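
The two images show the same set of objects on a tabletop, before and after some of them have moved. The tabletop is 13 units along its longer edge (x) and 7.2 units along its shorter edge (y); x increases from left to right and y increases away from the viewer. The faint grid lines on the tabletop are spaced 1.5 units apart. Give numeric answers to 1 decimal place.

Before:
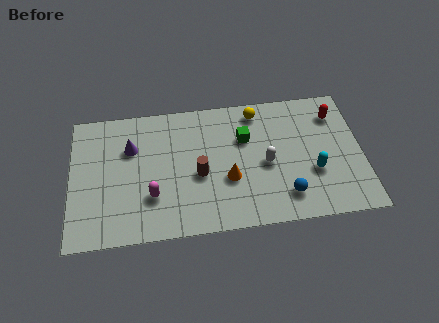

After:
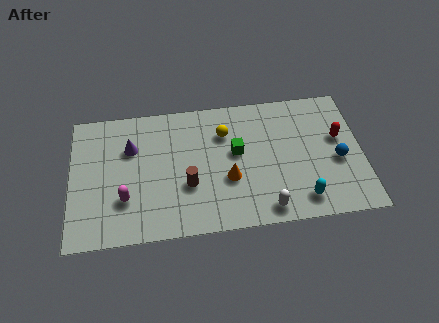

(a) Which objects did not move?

the purple cone and the orange cone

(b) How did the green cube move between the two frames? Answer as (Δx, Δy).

(-0.4, -0.7)

From the two frames, the green cube sits at roughly (7.8, 4.8) before and (7.4, 4.1) after.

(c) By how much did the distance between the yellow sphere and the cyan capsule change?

+0.9

The distance was about 4.3 in the first image and 5.2 in the second, so they moved 0.9 units further apart.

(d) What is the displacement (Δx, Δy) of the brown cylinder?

(-0.5, -0.5)

The brown cylinder was at about (5.7, 3.1) and moved to about (5.2, 2.6).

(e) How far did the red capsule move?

1.3

The red capsule was near (11.9, 5.6) before and (12.0, 4.3) after, so it travelled √(0.1² + 1.3²) ≈ 1.3 units.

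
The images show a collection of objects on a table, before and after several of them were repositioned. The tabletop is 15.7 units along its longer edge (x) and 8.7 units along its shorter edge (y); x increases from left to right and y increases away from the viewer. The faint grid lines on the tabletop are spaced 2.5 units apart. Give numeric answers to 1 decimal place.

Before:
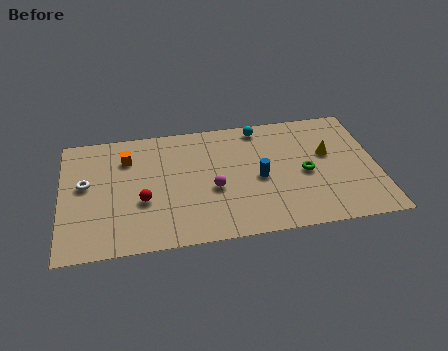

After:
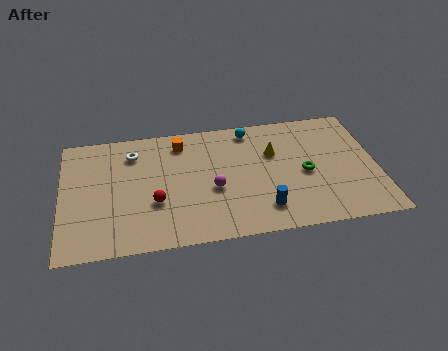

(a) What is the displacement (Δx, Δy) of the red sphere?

(0.6, -0.2)

The red sphere was at about (4.0, 3.3) and moved to about (4.6, 3.1).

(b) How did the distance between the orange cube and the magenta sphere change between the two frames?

-1.2

They were about 5.1 units apart before and 3.9 after — 1.2 units closer together.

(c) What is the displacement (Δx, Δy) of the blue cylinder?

(0.1, -2.2)

The blue cylinder was at about (9.8, 4.0) and moved to about (9.9, 1.8).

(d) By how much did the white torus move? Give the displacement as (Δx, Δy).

(2.4, 1.9)

From the two frames, the white torus sits at roughly (1.2, 4.9) before and (3.6, 6.8) after.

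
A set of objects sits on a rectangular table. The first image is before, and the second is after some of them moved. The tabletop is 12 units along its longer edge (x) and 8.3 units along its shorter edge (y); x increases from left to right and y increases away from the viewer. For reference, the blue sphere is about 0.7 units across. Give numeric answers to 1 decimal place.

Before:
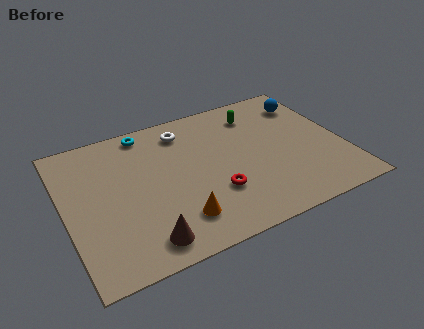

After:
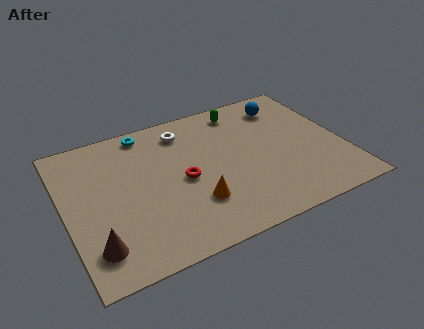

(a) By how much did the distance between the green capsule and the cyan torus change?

-0.7

They were about 4.9 units apart before and 4.2 after — 0.7 units closer together.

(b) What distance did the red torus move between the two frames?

1.8

The red torus moved from about (6.2, 2.6) to (5.0, 3.9), a distance of √(1.2² + 1.3²) ≈ 1.8.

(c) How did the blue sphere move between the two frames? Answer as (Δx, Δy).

(-1.0, 0.2)

The blue sphere was at about (10.9, 6.5) and moved to about (9.9, 6.7).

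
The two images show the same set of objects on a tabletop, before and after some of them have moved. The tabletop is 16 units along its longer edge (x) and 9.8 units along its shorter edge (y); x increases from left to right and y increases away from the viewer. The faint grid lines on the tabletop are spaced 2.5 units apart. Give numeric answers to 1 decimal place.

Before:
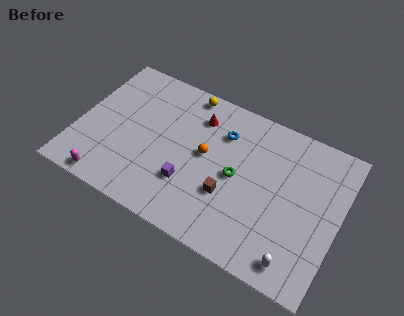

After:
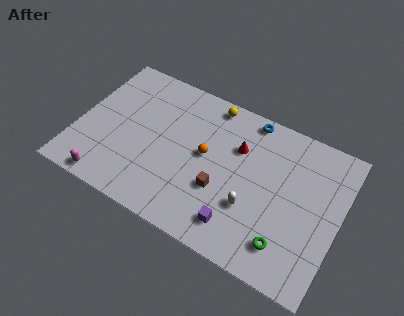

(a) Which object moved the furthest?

the green torus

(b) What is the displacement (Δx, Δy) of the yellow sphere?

(1.5, -0.1)

The yellow sphere was at about (6.1, 8.9) and moved to about (7.6, 8.8).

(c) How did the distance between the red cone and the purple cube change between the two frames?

+0.3

Before: roughly 4.6 units apart; after: 4.9. That's 0.3 units further apart.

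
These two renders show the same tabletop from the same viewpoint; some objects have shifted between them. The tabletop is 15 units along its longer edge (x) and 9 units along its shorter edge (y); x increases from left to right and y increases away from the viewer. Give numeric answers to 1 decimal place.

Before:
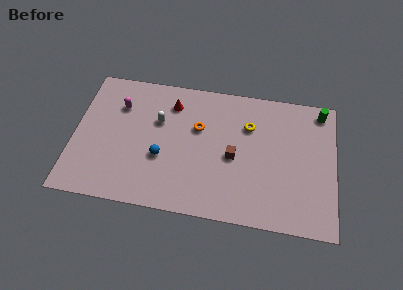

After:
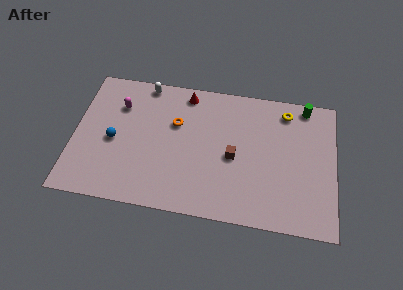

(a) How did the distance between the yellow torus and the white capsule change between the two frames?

+3.0

The distance was about 5.2 in the first image and 8.2 in the second, so they moved 3.0 units further apart.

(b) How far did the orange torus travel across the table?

1.3

The orange torus moved from about (7.1, 5.7) to (5.8, 5.8), a distance of √(1.3² + 0.1²) ≈ 1.3.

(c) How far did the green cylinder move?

0.9

The green cylinder was near (14.1, 7.9) before and (13.2, 8.1) after, so it travelled √(0.9² + 0.2²) ≈ 0.9 units.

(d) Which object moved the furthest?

the blue sphere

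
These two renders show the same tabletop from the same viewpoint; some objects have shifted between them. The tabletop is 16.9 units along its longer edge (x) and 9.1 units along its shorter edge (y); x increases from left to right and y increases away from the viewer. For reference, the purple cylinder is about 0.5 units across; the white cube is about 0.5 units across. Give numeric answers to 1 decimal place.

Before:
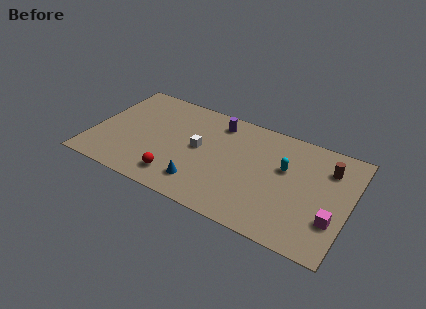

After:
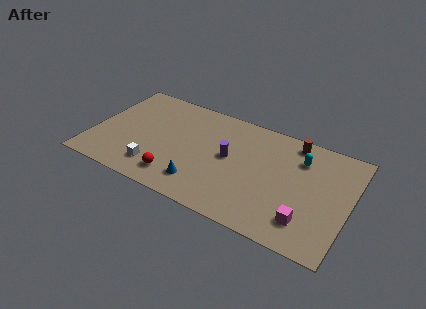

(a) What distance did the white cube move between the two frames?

3.8

From (7.0, 4.8) to (4.5, 1.9), the white cube covered √(2.5² + 2.9²) ≈ 3.8 units.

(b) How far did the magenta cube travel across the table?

1.8

The magenta cube was near (16.0, 2.8) before and (14.4, 2.0) after, so it travelled √(1.6² + 0.8²) ≈ 1.8 units.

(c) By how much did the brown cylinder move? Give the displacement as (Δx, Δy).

(-2.4, 1.2)

The brown cylinder was at about (15.3, 6.8) and moved to about (12.9, 8.0).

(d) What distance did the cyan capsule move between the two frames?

1.5

The cyan capsule was near (12.6, 5.6) before and (13.5, 6.8) after, so it travelled √(0.9² + 1.2²) ≈ 1.5 units.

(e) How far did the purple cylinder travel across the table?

2.9

The purple cylinder was near (7.9, 7.6) before and (9.0, 4.9) after, so it travelled √(1.1² + 2.7²) ≈ 2.9 units.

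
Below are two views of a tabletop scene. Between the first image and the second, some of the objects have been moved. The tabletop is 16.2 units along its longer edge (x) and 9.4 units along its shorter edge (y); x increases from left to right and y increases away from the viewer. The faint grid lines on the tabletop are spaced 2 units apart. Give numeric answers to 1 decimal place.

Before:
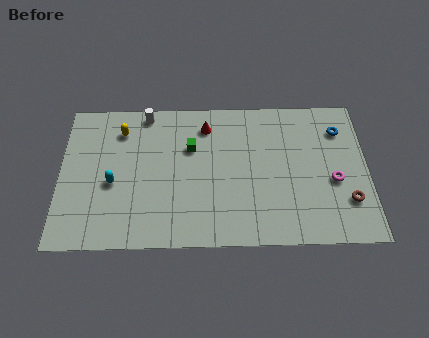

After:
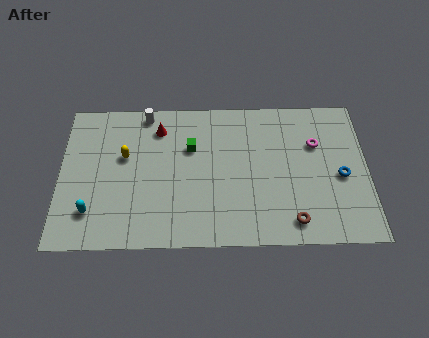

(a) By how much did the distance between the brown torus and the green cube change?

-1.8

They were about 9.0 units apart before and 7.2 after — 1.8 units closer together.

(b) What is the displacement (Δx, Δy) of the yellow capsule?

(0.2, -1.7)

The yellow capsule started near (3.2, 7.4) and ended near (3.4, 5.7).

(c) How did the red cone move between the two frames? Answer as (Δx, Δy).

(-2.5, -0.1)

The red cone was at about (7.7, 7.6) and moved to about (5.2, 7.5).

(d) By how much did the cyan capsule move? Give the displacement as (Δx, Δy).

(-1.1, -1.8)

From the two frames, the cyan capsule sits at roughly (2.8, 4.0) before and (1.7, 2.2) after.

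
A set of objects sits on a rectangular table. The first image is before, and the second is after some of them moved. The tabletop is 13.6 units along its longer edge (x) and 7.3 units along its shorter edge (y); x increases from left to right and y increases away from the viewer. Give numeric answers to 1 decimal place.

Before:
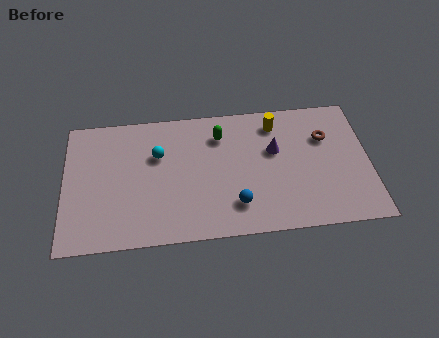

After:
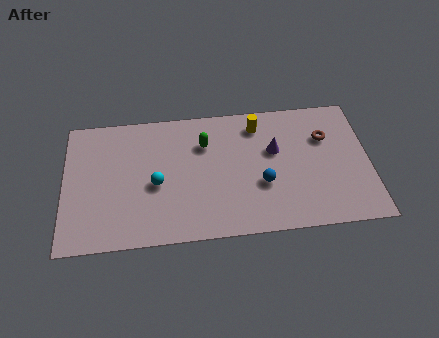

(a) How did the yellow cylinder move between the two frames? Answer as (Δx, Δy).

(-0.8, 0.0)

The yellow cylinder started near (9.5, 6.0) and ended near (8.7, 6.0).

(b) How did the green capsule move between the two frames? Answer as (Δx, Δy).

(-0.7, -0.4)

The green capsule started near (7.0, 5.6) and ended near (6.3, 5.2).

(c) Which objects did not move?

the brown torus and the purple cone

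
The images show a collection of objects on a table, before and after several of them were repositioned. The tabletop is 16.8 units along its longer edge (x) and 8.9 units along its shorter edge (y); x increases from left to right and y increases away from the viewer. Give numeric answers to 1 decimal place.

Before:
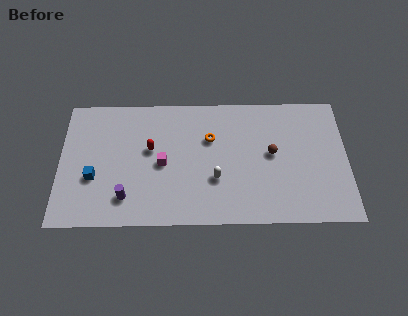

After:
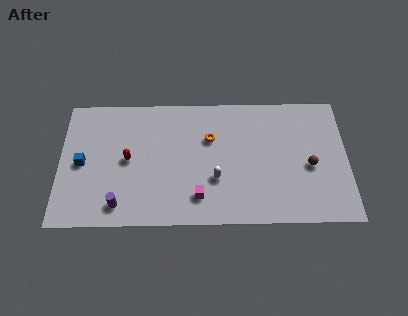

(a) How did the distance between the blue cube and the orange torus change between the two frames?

+0.4

The distance was about 7.3 in the first image and 7.7 in the second, so they moved 0.4 units further apart.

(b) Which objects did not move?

the white capsule and the orange torus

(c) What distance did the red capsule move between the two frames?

1.5

The red capsule moved from about (5.3, 5.2) to (4.0, 4.5), a distance of √(1.3² + 0.7²) ≈ 1.5.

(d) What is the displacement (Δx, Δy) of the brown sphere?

(2.2, -0.9)

From the two frames, the brown sphere sits at roughly (12.4, 4.8) before and (14.6, 3.9) after.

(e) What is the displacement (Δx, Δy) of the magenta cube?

(2.1, -2.3)

The magenta cube was at about (6.0, 4.2) and moved to about (8.1, 1.9).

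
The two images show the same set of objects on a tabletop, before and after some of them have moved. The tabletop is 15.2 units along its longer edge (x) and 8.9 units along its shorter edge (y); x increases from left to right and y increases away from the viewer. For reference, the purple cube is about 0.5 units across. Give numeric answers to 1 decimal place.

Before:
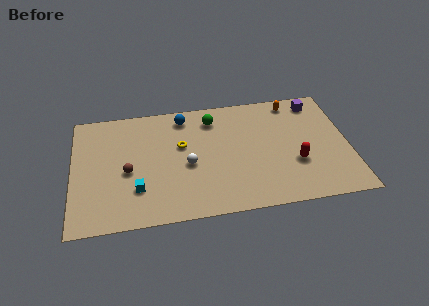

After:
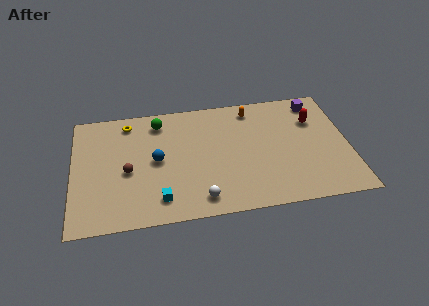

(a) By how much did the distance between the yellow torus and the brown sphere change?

+0.3

Before: roughly 3.4 units apart; after: 3.7. That's 0.3 units further apart.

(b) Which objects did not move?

the purple cube and the brown sphere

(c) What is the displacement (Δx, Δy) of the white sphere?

(0.6, -2.6)

The white sphere started near (6.3, 3.9) and ended near (6.9, 1.3).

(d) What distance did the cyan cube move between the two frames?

1.5

From (3.5, 2.5) to (4.7, 1.6), the cyan cube covered √(1.2² + 0.9²) ≈ 1.5 units.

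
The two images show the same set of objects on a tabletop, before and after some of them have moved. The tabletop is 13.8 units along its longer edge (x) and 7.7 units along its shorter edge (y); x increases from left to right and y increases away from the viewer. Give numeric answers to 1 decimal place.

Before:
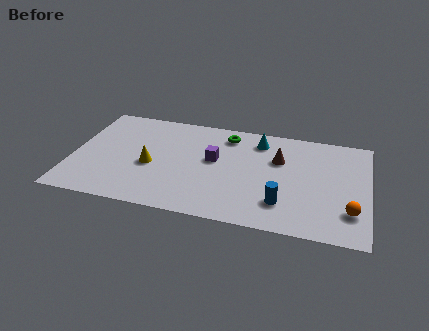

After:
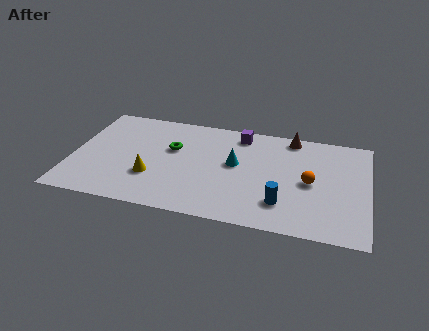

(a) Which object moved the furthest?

the green torus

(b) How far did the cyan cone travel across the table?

2.2

The cyan cone moved from about (8.6, 6.3) to (7.6, 4.3), a distance of √(1.0² + 2.0²) ≈ 2.2.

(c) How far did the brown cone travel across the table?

1.9

From (9.6, 5.1) to (10.1, 6.9), the brown cone covered √(0.5² + 1.8²) ≈ 1.9 units.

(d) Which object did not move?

the blue cylinder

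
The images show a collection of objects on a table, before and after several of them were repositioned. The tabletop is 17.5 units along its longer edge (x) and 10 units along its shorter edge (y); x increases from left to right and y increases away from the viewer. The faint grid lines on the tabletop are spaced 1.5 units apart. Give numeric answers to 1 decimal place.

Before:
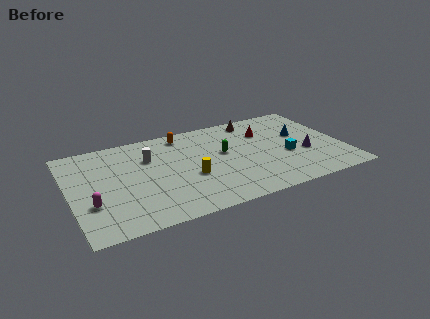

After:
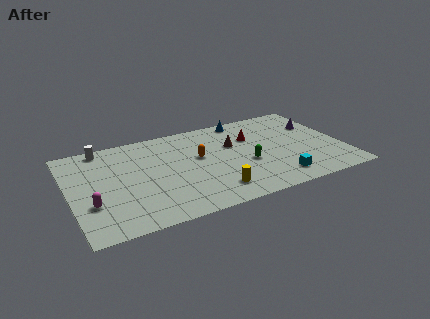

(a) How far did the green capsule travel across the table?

2.1

The green capsule moved from about (9.9, 5.7) to (11.2, 4.0), a distance of √(1.3² + 1.7²) ≈ 2.1.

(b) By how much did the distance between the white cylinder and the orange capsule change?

+3.7

They were about 3.0 units apart before and 6.7 after — 3.7 units further apart.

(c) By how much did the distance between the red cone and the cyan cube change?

+1.9

The distance was about 3.3 in the first image and 5.2 in the second, so they moved 1.9 units further apart.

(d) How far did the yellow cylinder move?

2.4

From (7.5, 3.9) to (8.8, 1.9), the yellow cylinder covered √(1.3² + 2.0²) ≈ 2.4 units.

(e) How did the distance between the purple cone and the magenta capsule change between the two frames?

+1.6

The distance was about 13.8 in the first image and 15.4 in the second, so they moved 1.6 units further apart.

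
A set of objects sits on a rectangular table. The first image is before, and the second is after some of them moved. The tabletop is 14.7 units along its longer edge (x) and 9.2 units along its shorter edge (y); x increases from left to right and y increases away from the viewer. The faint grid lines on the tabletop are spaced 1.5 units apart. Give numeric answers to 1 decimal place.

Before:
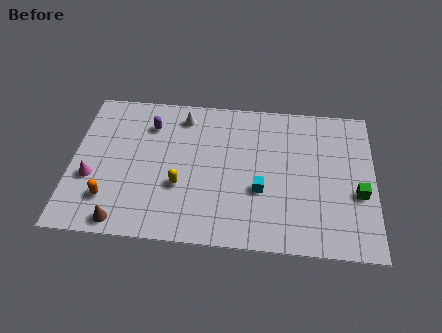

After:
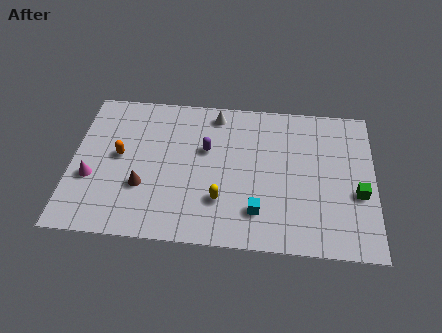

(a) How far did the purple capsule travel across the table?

3.1

From (3.7, 7.0) to (6.5, 5.7), the purple capsule covered √(2.8² + 1.3²) ≈ 3.1 units.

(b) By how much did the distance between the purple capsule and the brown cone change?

-2.2

Before: roughly 6.2 units apart; after: 4.0. That's 2.2 units closer together.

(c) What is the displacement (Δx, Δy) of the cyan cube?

(-0.1, -1.3)

The cyan cube started near (9.2, 3.4) and ended near (9.1, 2.1).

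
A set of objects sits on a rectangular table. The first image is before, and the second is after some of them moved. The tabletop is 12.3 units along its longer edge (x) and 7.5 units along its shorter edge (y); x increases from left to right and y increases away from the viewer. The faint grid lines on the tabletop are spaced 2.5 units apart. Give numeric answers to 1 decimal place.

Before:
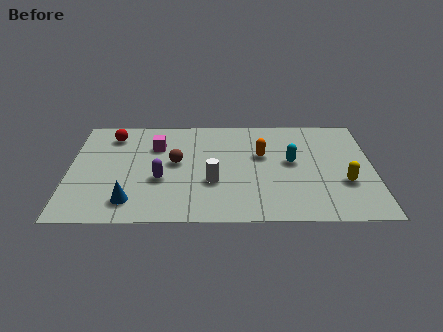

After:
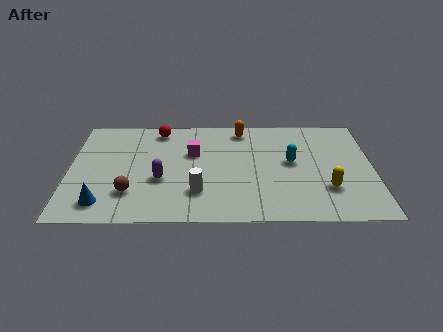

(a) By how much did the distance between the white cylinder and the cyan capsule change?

+0.8

The distance was about 3.5 in the first image and 4.3 in the second, so they moved 0.8 units further apart.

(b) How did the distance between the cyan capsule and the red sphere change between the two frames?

-1.7

They were about 7.6 units apart before and 5.9 after — 1.7 units closer together.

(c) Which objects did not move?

the purple capsule and the cyan capsule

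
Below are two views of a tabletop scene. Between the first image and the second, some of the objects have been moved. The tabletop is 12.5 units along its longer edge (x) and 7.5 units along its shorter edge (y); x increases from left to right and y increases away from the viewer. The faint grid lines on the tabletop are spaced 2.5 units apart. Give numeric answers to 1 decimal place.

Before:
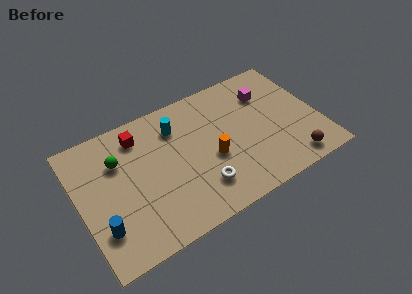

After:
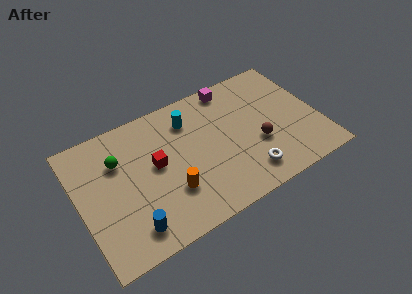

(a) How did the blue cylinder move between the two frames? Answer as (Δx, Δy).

(1.4, -0.7)

The blue cylinder was at about (0.9, 2.0) and moved to about (2.3, 1.3).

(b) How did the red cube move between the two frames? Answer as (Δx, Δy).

(0.6, -2.0)

The red cube was at about (3.4, 6.1) and moved to about (4.0, 4.1).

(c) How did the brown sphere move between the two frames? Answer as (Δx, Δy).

(-1.5, 1.8)

From the two frames, the brown sphere sits at roughly (10.7, 1.0) before and (9.2, 2.8) after.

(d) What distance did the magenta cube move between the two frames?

2.1

From (10.1, 5.5) to (8.4, 6.7), the magenta cube covered √(1.7² + 1.2²) ≈ 2.1 units.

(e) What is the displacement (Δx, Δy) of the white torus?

(2.4, -0.4)

The white torus started near (6.0, 1.8) and ended near (8.4, 1.4).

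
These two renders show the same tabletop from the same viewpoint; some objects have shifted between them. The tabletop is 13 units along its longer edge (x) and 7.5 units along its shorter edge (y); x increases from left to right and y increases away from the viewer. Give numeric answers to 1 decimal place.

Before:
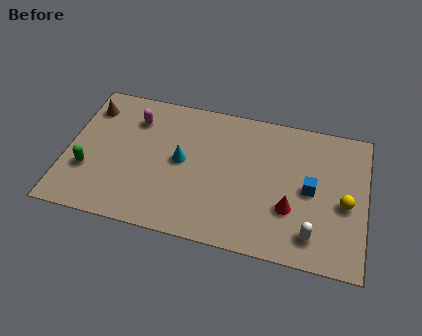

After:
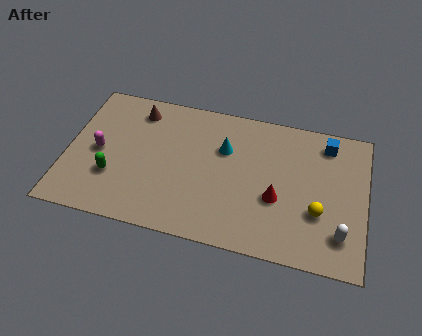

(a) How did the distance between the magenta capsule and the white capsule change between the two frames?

+1.7

Before: roughly 9.1 units apart; after: 10.8. That's 1.7 units further apart.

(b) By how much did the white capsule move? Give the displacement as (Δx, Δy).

(1.2, 0.3)

The white capsule was at about (10.8, 1.4) and moved to about (12.0, 1.7).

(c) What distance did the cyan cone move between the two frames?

2.1

The cyan cone was near (5.0, 3.9) before and (6.8, 5.0) after, so it travelled √(1.8² + 1.1²) ≈ 2.1 units.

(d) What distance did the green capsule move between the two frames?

1.1

The green capsule moved from about (1.0, 2.5) to (2.1, 2.4), a distance of √(1.1² + 0.1²) ≈ 1.1.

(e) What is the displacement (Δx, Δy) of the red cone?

(-0.6, 0.4)

The red cone started near (9.8, 2.5) and ended near (9.2, 2.9).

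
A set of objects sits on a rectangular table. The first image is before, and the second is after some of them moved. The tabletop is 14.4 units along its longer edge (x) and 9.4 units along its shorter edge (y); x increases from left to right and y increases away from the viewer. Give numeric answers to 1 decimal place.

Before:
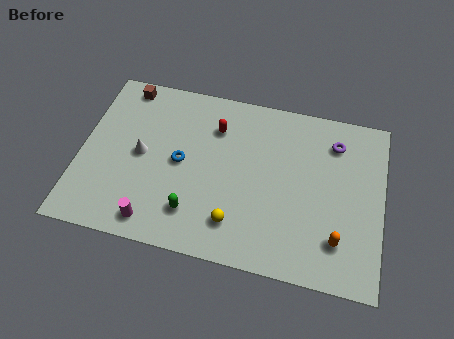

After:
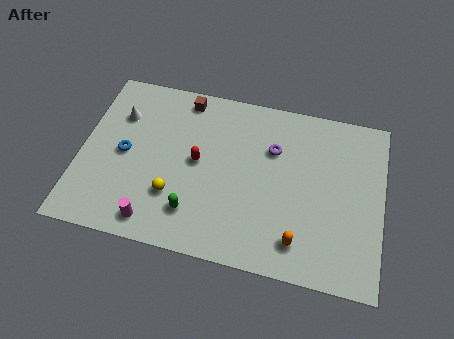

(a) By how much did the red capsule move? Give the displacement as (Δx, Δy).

(-0.7, -2.1)

The red capsule started near (6.3, 7.0) and ended near (5.6, 4.9).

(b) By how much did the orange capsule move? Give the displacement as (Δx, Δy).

(-1.8, -0.5)

The orange capsule started near (12.4, 2.2) and ended near (10.6, 1.7).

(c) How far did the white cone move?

2.3

The white cone moved from about (2.9, 4.7) to (1.7, 6.7), a distance of √(1.2² + 2.0²) ≈ 2.3.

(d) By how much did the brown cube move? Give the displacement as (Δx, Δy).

(2.9, -0.1)

The brown cube started near (1.8, 8.4) and ended near (4.7, 8.3).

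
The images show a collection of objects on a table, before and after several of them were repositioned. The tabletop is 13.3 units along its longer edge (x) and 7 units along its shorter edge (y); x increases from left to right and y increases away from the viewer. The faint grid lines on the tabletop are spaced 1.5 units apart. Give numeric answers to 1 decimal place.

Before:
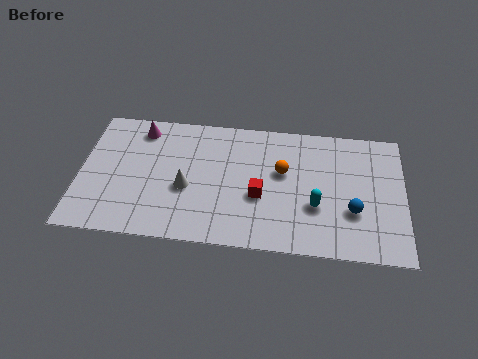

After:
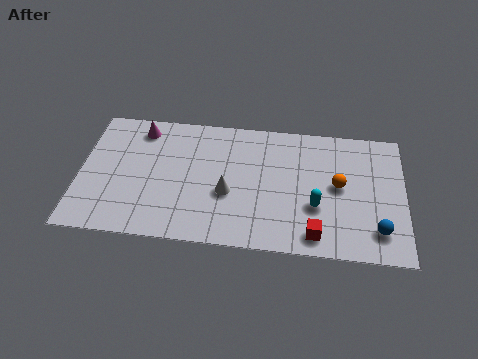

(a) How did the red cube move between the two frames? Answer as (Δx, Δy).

(2.3, -1.8)

The red cube started near (7.4, 2.8) and ended near (9.7, 1.0).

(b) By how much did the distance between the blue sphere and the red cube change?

-1.3

They were about 3.8 units apart before and 2.5 after — 1.3 units closer together.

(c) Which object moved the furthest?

the red cube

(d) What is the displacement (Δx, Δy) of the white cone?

(1.7, -0.1)

The white cone started near (4.4, 2.9) and ended near (6.1, 2.8).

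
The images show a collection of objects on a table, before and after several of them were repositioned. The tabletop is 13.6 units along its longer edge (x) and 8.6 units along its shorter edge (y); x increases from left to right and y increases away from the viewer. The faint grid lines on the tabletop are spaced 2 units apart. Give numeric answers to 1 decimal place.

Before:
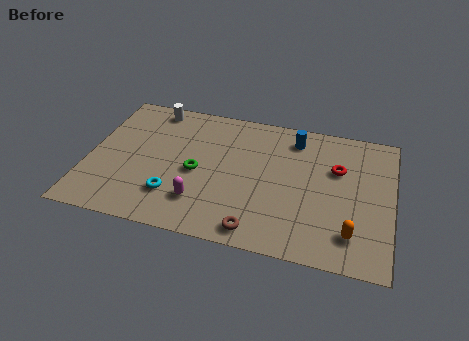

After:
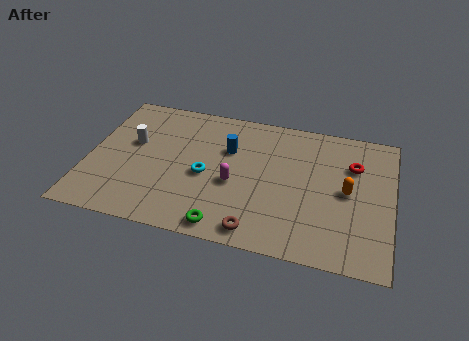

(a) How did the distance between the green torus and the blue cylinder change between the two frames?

-0.5

The distance was about 5.3 in the first image and 4.8 in the second, so they moved 0.5 units closer together.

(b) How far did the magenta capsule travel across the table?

2.1

The magenta capsule moved from about (5.2, 2.1) to (6.6, 3.6), a distance of √(1.4² + 1.5²) ≈ 2.1.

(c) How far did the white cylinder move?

2.6

The white cylinder was near (2.6, 7.6) before and (1.9, 5.1) after, so it travelled √(0.7² + 2.5²) ≈ 2.6 units.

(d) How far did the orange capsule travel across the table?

2.5

The orange capsule was near (11.9, 1.8) before and (11.6, 4.3) after, so it travelled √(0.3² + 2.5²) ≈ 2.5 units.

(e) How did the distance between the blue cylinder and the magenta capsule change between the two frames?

-4.2

The distance was about 6.3 in the first image and 2.1 in the second, so they moved 4.2 units closer together.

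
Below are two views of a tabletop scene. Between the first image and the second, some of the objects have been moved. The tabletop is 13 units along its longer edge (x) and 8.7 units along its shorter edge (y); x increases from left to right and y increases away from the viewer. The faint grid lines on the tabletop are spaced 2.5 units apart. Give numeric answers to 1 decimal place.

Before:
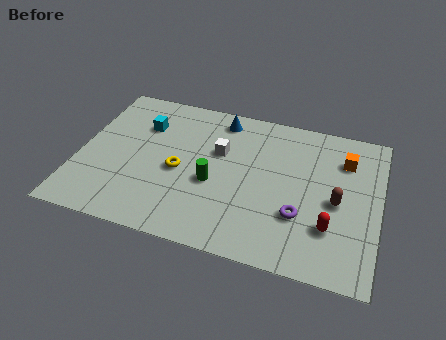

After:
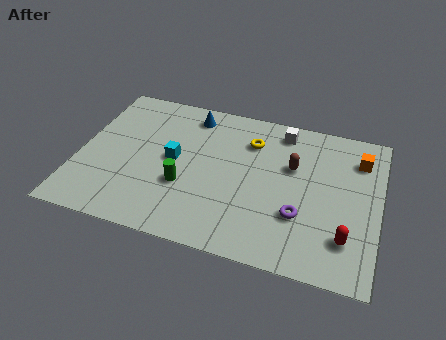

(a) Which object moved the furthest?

the yellow torus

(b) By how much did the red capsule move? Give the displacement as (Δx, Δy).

(0.7, -0.4)

The red capsule started near (11.0, 2.5) and ended near (11.7, 2.1).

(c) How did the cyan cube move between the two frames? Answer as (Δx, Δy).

(1.5, -1.7)

The cyan cube was at about (2.6, 6.2) and moved to about (4.1, 4.5).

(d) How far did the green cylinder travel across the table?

1.3

The green cylinder was near (5.9, 3.6) before and (4.7, 3.1) after, so it travelled √(1.2² + 0.5²) ≈ 1.3 units.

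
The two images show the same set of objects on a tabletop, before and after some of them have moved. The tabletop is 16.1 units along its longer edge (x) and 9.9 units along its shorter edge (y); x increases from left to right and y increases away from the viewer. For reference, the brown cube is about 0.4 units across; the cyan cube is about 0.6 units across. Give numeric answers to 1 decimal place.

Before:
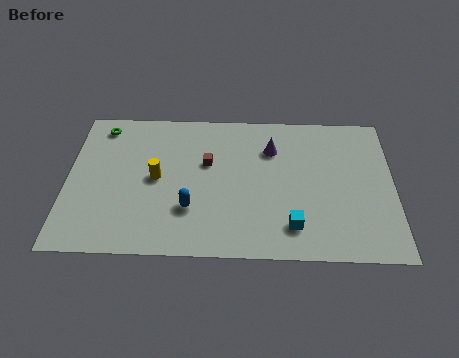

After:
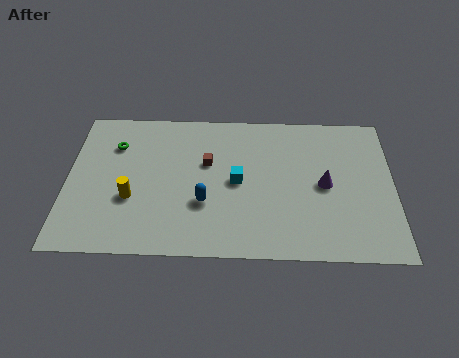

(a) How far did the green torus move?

1.5

From (1.6, 8.5) to (2.3, 7.2), the green torus covered √(0.7² + 1.3²) ≈ 1.5 units.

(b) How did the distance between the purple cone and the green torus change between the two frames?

+2.1

Before: roughly 8.6 units apart; after: 10.7. That's 2.1 units further apart.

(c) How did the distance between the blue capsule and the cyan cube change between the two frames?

-2.9

The distance was about 5.1 in the first image and 2.2 in the second, so they moved 2.9 units closer together.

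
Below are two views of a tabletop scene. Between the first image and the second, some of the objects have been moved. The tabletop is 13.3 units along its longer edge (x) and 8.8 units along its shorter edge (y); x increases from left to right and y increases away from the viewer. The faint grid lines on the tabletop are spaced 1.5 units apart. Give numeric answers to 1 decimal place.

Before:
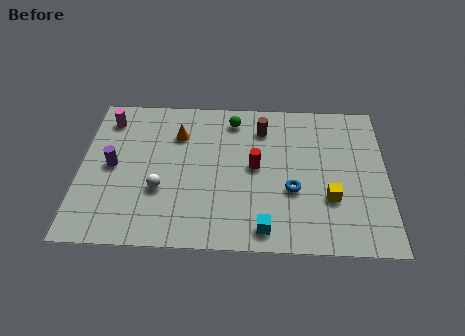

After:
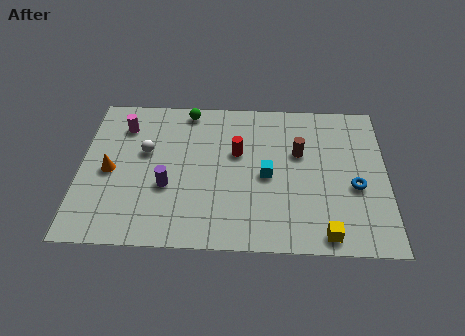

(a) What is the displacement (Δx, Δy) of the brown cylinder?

(1.6, -1.4)

The brown cylinder was at about (7.9, 6.9) and moved to about (9.5, 5.5).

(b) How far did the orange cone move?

3.7

From (4.2, 6.4) to (1.3, 4.1), the orange cone covered √(2.9² + 2.3²) ≈ 3.7 units.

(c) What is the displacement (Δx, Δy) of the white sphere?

(-0.7, 2.2)

The white sphere was at about (3.5, 3.1) and moved to about (2.8, 5.3).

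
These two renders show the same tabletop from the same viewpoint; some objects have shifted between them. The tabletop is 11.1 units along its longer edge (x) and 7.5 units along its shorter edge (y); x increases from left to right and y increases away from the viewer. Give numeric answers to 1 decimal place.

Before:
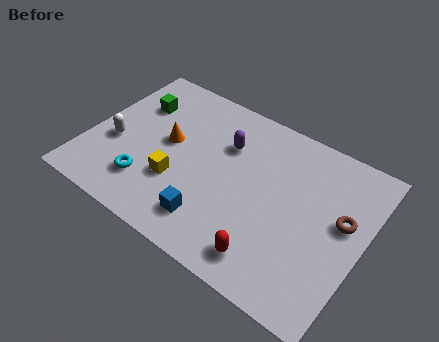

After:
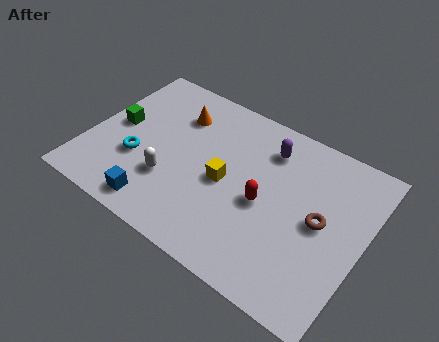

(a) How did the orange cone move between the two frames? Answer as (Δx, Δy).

(0.1, 1.5)

The orange cone was at about (3.1, 4.1) and moved to about (3.2, 5.6).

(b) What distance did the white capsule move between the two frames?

2.5

From (1.1, 3.0) to (3.5, 2.4), the white capsule covered √(2.4² + 0.6²) ≈ 2.5 units.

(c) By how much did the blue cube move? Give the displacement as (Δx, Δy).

(-2.1, -0.5)

The blue cube started near (5.4, 1.5) and ended near (3.3, 1.0).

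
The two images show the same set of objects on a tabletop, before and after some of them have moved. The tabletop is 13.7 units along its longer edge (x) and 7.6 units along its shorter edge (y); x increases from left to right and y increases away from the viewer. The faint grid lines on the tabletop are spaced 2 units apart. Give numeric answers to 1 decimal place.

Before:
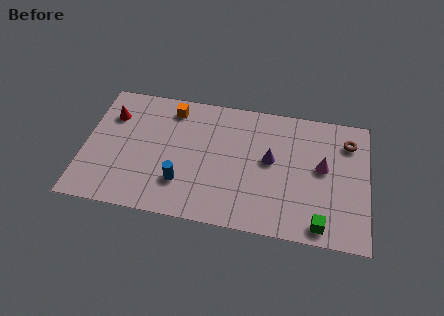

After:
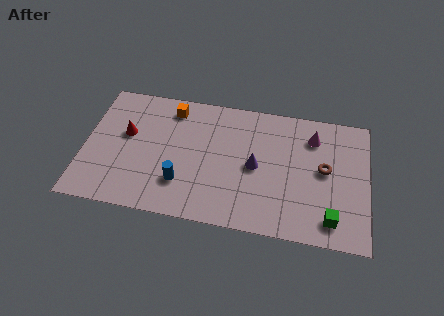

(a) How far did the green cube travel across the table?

0.6

The green cube moved from about (11.5, 0.9) to (12.0, 1.3), a distance of √(0.5² + 0.4²) ≈ 0.6.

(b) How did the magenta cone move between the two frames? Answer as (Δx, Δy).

(-0.5, 1.7)

From the two frames, the magenta cone sits at roughly (11.5, 4.2) before and (11.0, 5.9) after.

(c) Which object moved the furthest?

the brown torus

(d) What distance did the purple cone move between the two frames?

0.9

From (9.0, 4.2) to (8.3, 3.7), the purple cone covered √(0.7² + 0.5²) ≈ 0.9 units.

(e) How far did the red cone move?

1.3

The red cone moved from about (1.2, 5.5) to (2.0, 4.5), a distance of √(0.8² + 1.0²) ≈ 1.3.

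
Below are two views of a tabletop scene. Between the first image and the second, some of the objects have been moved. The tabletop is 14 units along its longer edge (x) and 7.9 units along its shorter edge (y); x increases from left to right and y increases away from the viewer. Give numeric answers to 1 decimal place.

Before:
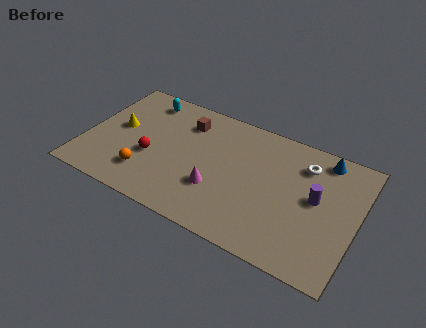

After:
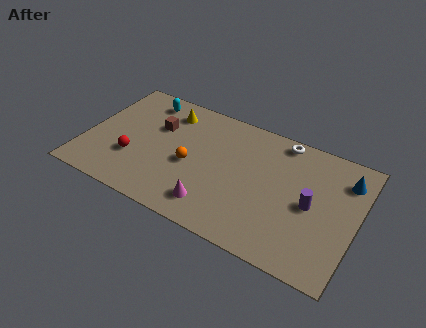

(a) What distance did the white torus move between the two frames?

1.6

The white torus was near (11.1, 6.1) before and (9.8, 7.1) after, so it travelled √(1.3² + 1.0²) ≈ 1.6 units.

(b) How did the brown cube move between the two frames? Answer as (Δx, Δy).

(-1.4, -0.9)

The brown cube started near (4.9, 6.1) and ended near (3.5, 5.2).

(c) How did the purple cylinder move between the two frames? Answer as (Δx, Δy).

(-0.2, -0.5)

From the two frames, the purple cylinder sits at roughly (11.9, 4.3) before and (11.7, 3.8) after.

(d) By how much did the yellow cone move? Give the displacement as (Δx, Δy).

(2.3, 2.1)

The yellow cone started near (1.6, 4.3) and ended near (3.9, 6.4).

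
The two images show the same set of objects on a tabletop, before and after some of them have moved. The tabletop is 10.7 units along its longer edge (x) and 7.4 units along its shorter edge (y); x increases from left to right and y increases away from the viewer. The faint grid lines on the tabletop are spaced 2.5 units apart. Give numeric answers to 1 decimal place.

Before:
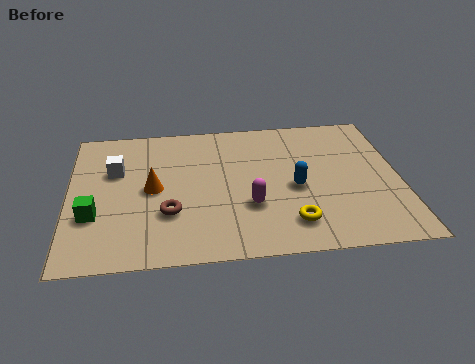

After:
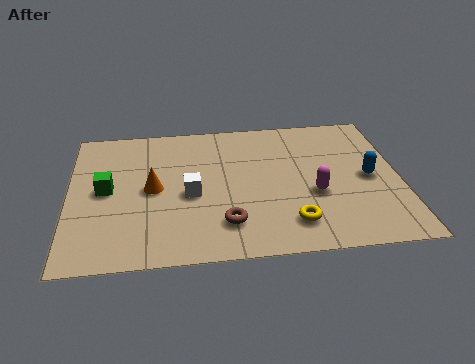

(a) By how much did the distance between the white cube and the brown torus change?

-1.0

They were about 2.9 units apart before and 1.9 after — 1.0 units closer together.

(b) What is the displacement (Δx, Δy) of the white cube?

(2.4, -1.5)

From the two frames, the white cube sits at roughly (1.5, 4.8) before and (3.9, 3.3) after.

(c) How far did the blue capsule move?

2.4

The blue capsule moved from about (7.3, 3.3) to (9.7, 3.6), a distance of √(2.4² + 0.3²) ≈ 2.4.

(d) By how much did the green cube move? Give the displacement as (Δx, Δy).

(0.4, 1.3)

The green cube started near (0.8, 2.5) and ended near (1.2, 3.8).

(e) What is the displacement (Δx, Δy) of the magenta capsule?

(2.1, 0.4)

From the two frames, the magenta capsule sits at roughly (5.8, 2.5) before and (7.9, 2.9) after.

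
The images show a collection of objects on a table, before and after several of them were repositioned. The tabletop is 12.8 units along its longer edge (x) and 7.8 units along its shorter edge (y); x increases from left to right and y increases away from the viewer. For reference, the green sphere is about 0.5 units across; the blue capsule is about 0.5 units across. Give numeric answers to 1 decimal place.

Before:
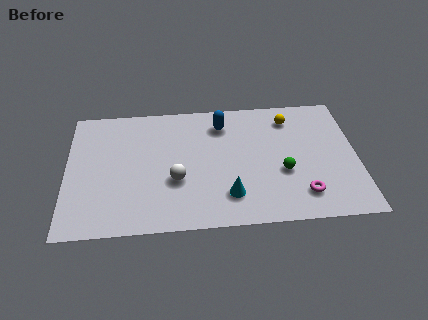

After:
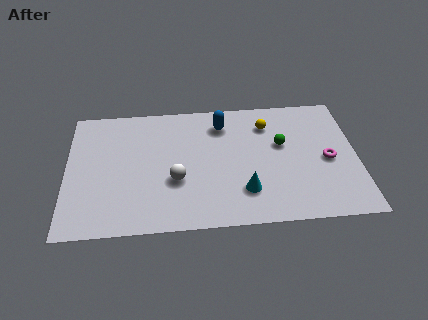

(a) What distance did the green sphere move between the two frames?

1.7

From (9.5, 3.0) to (9.5, 4.7), the green sphere covered √(0.0² + 1.7²) ≈ 1.7 units.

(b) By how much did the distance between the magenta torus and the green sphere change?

+0.7

They were about 1.6 units apart before and 2.3 after — 0.7 units further apart.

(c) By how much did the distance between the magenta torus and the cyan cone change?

+0.8

The distance was about 3.2 in the first image and 4.0 in the second, so they moved 0.8 units further apart.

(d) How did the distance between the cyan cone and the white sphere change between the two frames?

+0.6

They were about 2.5 units apart before and 3.1 after — 0.6 units further apart.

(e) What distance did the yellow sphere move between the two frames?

1.0

The yellow sphere moved from about (9.9, 6.3) to (8.9, 6.0), a distance of √(1.0² + 0.3²) ≈ 1.0.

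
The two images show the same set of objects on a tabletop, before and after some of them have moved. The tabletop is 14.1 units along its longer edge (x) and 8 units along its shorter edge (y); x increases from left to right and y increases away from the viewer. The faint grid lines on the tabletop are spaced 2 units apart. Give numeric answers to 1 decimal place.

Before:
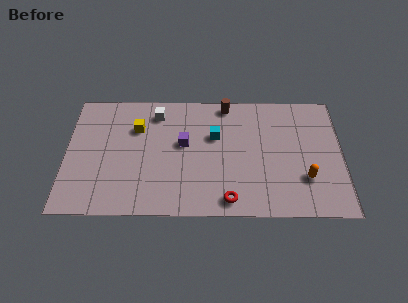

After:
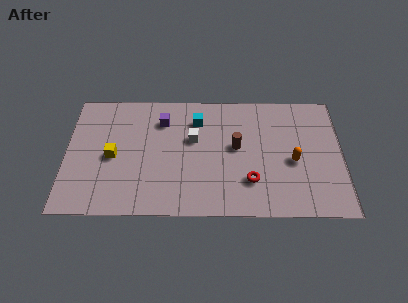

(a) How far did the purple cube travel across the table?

1.9

From (6.0, 4.6) to (4.9, 6.1), the purple cube covered √(1.1² + 1.5²) ≈ 1.9 units.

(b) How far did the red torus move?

1.6

From (8.3, 1.0) to (9.4, 2.2), the red torus covered √(1.1² + 1.2²) ≈ 1.6 units.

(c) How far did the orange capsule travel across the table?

1.3

The orange capsule moved from about (12.2, 2.4) to (11.6, 3.5), a distance of √(0.6² + 1.1²) ≈ 1.3.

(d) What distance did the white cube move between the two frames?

2.5

The white cube was near (4.6, 6.6) before and (6.5, 4.9) after, so it travelled √(1.9² + 1.7²) ≈ 2.5 units.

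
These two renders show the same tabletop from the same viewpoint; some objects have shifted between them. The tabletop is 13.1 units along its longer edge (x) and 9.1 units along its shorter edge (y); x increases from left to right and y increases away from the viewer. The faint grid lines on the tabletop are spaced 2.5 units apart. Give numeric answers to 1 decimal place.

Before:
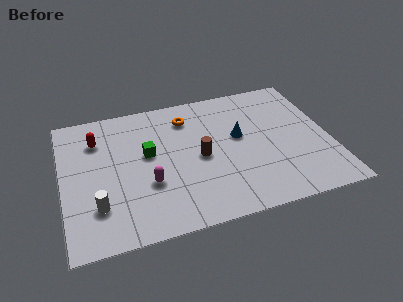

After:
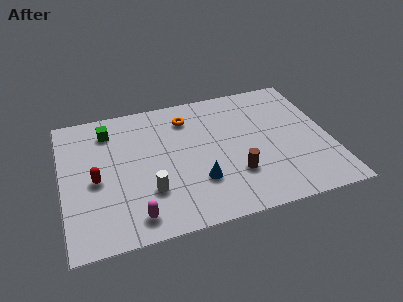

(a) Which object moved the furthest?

the blue cone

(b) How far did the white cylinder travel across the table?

2.5

The white cylinder moved from about (1.6, 2.4) to (4.1, 2.7), a distance of √(2.5² + 0.3²) ≈ 2.5.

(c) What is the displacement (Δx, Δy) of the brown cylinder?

(1.6, -1.6)

From the two frames, the brown cylinder sits at roughly (6.7, 4.3) before and (8.3, 2.7) after.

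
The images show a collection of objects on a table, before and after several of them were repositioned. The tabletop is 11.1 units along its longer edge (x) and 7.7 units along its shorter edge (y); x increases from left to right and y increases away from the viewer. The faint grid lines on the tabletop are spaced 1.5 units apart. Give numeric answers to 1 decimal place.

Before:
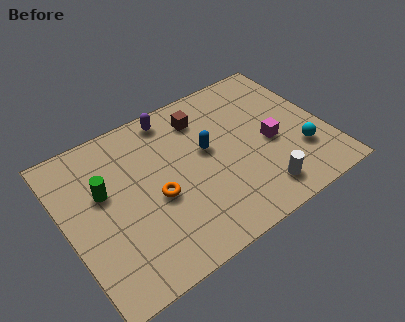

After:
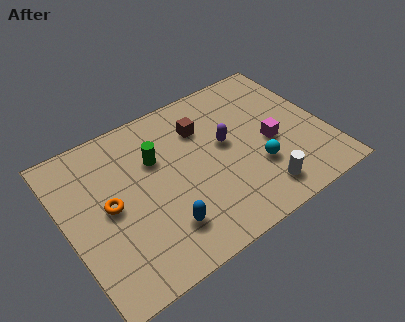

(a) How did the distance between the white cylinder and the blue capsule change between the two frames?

+0.6

The distance was about 3.5 in the first image and 4.1 in the second, so they moved 0.6 units further apart.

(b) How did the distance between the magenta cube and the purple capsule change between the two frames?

-3.0

They were about 5.0 units apart before and 2.0 after — 3.0 units closer together.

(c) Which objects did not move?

the white cylinder and the magenta cube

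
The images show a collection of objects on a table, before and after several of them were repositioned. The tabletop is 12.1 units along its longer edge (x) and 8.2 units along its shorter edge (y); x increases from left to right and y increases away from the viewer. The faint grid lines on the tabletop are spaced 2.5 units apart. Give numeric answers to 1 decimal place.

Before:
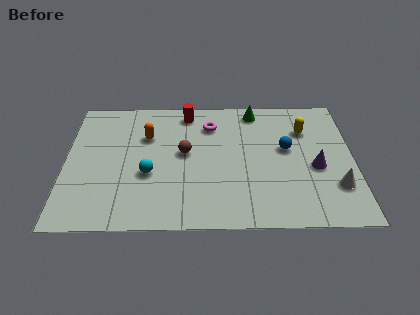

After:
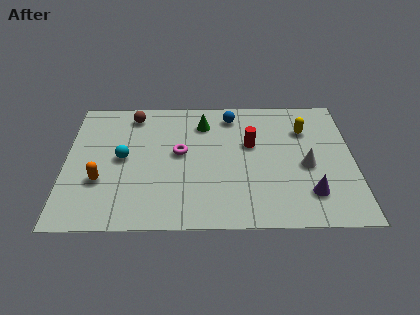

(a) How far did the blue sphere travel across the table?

3.2

The blue sphere moved from about (9.3, 4.7) to (7.0, 6.9), a distance of √(2.3² + 2.2²) ≈ 3.2.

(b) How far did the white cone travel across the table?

1.8

The white cone was near (11.3, 2.3) before and (10.1, 3.6) after, so it travelled √(1.2² + 1.3²) ≈ 1.8 units.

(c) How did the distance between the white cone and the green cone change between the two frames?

-0.8

Before: roughly 5.9 units apart; after: 5.1. That's 0.8 units closer together.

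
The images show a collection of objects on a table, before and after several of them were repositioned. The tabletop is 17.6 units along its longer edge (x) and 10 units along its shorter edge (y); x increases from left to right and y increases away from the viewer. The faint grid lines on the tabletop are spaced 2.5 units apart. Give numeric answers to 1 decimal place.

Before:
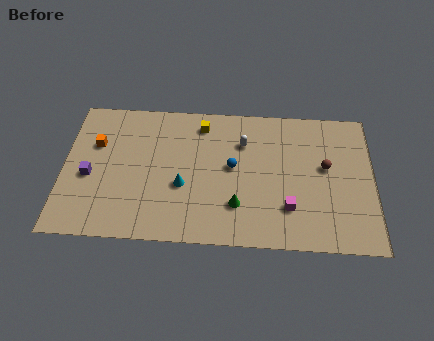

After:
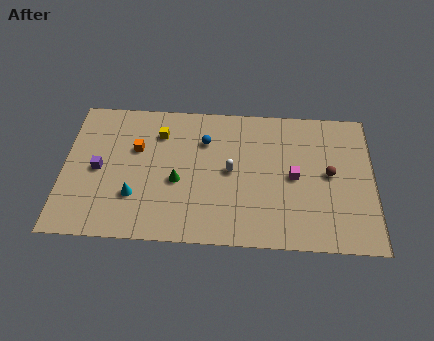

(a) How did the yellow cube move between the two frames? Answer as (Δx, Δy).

(-2.4, -0.8)

From the two frames, the yellow cube sits at roughly (7.8, 8.4) before and (5.4, 7.6) after.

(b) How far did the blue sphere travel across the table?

2.4

The blue sphere was near (9.6, 5.4) before and (8.0, 7.2) after, so it travelled √(1.6² + 1.8²) ≈ 2.4 units.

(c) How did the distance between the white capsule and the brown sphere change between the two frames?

+0.7

The distance was about 4.9 in the first image and 5.6 in the second, so they moved 0.7 units further apart.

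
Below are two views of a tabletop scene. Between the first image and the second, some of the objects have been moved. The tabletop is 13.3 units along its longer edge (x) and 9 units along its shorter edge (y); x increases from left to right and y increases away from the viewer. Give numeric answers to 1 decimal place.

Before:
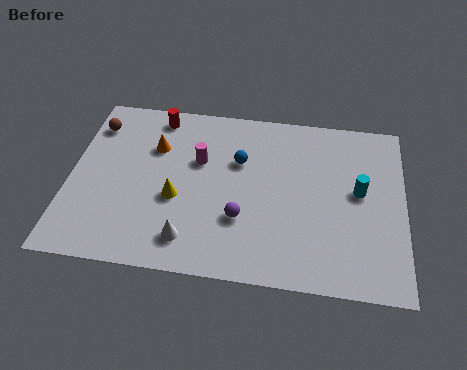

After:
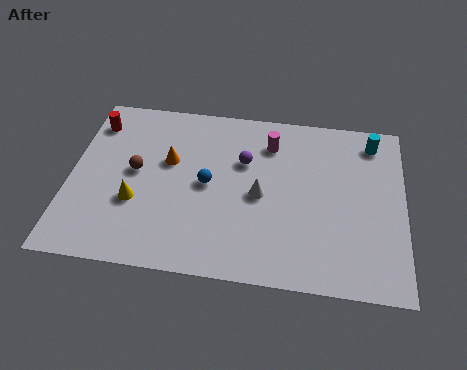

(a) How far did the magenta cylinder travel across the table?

3.1

The magenta cylinder was near (5.1, 5.7) before and (7.9, 7.0) after, so it travelled √(2.8² + 1.3²) ≈ 3.1 units.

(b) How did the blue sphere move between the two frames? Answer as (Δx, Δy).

(-1.2, -1.4)

The blue sphere started near (6.7, 5.9) and ended near (5.5, 4.5).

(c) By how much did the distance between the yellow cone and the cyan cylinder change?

+3.0

They were about 7.3 units apart before and 10.3 after — 3.0 units further apart.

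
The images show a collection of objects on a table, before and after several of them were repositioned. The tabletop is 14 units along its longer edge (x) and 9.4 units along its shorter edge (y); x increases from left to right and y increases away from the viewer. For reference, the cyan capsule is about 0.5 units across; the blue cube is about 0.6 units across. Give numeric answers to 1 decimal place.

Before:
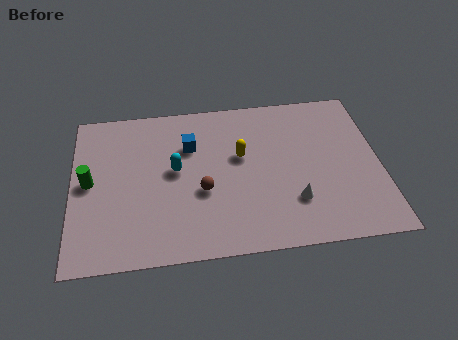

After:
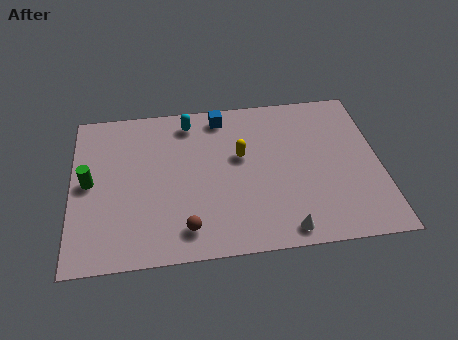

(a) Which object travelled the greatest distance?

the cyan capsule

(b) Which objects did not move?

the green cylinder and the yellow capsule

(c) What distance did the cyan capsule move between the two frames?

3.0

From (4.7, 5.1) to (5.4, 8.0), the cyan capsule covered √(0.7² + 2.9²) ≈ 3.0 units.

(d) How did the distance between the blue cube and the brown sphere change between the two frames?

+4.0

They were about 2.8 units apart before and 6.8 after — 4.0 units further apart.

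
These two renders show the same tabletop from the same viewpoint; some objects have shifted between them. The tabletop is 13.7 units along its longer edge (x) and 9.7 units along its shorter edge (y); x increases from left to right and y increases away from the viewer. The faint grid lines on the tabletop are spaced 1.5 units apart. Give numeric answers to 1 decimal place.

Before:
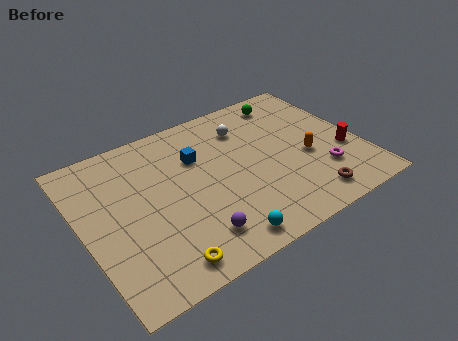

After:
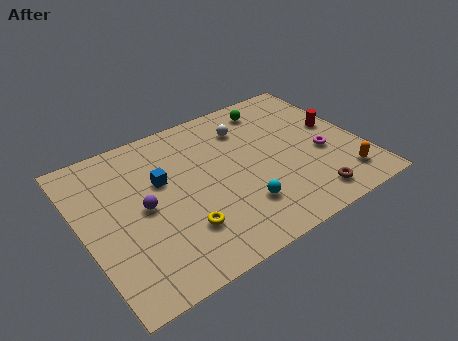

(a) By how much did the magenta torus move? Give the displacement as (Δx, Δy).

(0.2, 1.2)

From the two frames, the magenta torus sits at roughly (11.5, 2.7) before and (11.7, 3.9) after.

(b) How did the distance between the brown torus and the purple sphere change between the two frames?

+2.7

They were about 5.6 units apart before and 8.3 after — 2.7 units further apart.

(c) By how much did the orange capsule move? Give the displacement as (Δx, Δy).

(1.3, -2.2)

The orange capsule started near (11.0, 4.0) and ended near (12.3, 1.8).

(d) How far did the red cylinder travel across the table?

1.9

The red cylinder moved from about (12.8, 3.5) to (12.7, 5.4), a distance of √(0.1² + 1.9²) ≈ 1.9.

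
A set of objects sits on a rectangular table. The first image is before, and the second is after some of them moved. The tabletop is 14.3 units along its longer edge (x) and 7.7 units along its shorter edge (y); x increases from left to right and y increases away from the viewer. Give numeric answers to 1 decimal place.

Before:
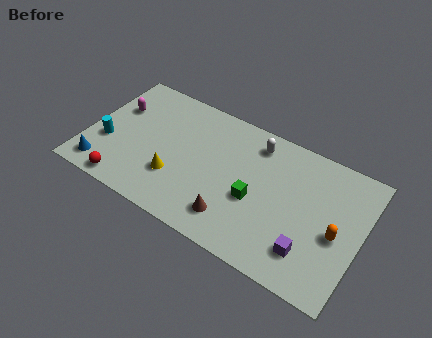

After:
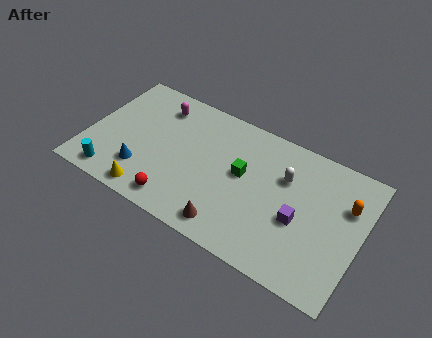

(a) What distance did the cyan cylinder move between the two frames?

1.9

The cyan cylinder moved from about (1.1, 2.8) to (1.7, 1.0), a distance of √(0.6² + 1.8²) ≈ 1.9.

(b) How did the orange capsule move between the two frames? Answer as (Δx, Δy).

(0.3, 1.8)

The orange capsule was at about (13.1, 3.4) and moved to about (13.4, 5.2).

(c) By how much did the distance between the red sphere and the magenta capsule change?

+0.9

The distance was about 4.5 in the first image and 5.4 in the second, so they moved 0.9 units further apart.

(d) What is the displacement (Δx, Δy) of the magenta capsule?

(2.1, 1.1)

From the two frames, the magenta capsule sits at roughly (1.2, 5.1) before and (3.3, 6.2) after.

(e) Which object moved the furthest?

the red sphere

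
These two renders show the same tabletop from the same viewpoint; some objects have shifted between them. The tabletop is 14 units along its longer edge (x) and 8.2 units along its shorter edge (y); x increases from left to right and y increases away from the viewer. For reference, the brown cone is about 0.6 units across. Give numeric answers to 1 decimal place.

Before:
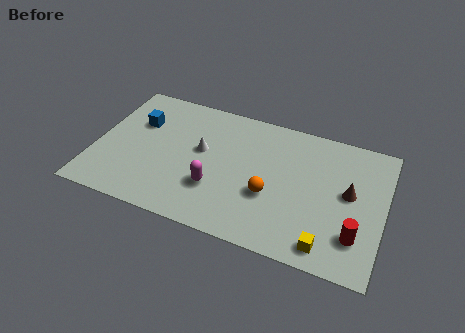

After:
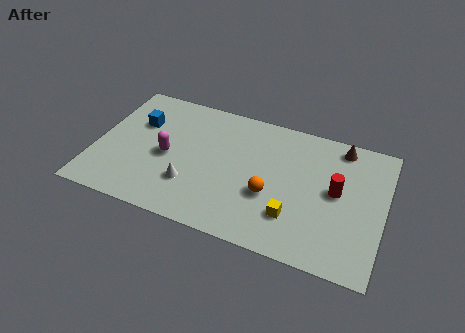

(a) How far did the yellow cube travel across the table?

2.0

The yellow cube was near (11.5, 1.1) before and (9.8, 2.2) after, so it travelled √(1.7² + 1.1²) ≈ 2.0 units.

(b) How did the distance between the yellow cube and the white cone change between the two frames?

-2.3

They were about 7.3 units apart before and 5.0 after — 2.3 units closer together.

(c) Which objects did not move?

the orange sphere and the blue cube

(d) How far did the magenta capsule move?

2.8

The magenta capsule was near (6.0, 2.6) before and (3.5, 3.8) after, so it travelled √(2.5² + 1.2²) ≈ 2.8 units.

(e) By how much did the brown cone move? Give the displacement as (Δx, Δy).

(-0.6, 2.7)

The brown cone started near (12.3, 4.5) and ended near (11.7, 7.2).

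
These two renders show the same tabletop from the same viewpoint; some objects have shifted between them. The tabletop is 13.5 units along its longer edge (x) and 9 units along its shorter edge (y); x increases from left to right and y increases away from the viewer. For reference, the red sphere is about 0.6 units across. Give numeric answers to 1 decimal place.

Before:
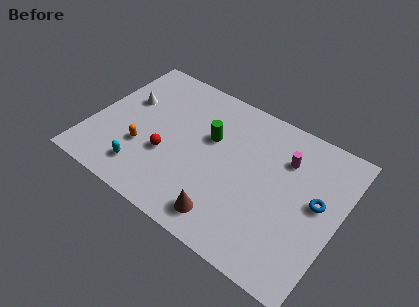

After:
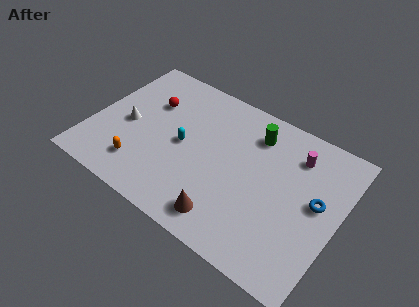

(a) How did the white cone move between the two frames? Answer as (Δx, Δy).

(0.3, -1.5)

The white cone started near (1.6, 5.6) and ended near (1.9, 4.1).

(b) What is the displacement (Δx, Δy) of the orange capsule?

(0.1, -1.1)

The orange capsule started near (3.0, 3.0) and ended near (3.1, 1.9).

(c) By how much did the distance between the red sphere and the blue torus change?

+1.4

They were about 8.2 units apart before and 9.6 after — 1.4 units further apart.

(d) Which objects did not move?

the brown cone and the blue torus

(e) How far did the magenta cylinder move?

0.7

The magenta cylinder was near (10.3, 6.5) before and (10.8, 7.0) after, so it travelled √(0.5² + 0.5²) ≈ 0.7 units.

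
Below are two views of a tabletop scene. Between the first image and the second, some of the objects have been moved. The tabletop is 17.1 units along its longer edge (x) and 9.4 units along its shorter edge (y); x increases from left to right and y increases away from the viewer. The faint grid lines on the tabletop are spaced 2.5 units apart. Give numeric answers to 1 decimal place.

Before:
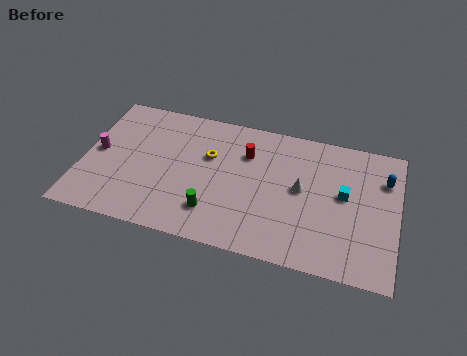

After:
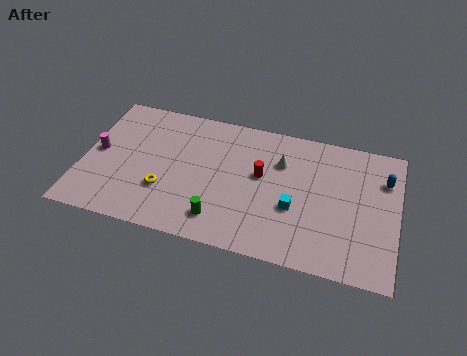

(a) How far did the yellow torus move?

3.7

From (6.8, 6.0) to (4.6, 3.0), the yellow torus covered √(2.2² + 3.0²) ≈ 3.7 units.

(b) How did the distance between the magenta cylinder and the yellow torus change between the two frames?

-1.9

The distance was about 6.1 in the first image and 4.2 in the second, so they moved 1.9 units closer together.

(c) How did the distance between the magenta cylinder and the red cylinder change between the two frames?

+0.7

Before: roughly 8.2 units apart; after: 8.9. That's 0.7 units further apart.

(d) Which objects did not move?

the blue capsule and the magenta cylinder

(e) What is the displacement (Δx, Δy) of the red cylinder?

(0.9, -1.3)

From the two frames, the red cylinder sits at roughly (8.8, 6.7) before and (9.7, 5.4) after.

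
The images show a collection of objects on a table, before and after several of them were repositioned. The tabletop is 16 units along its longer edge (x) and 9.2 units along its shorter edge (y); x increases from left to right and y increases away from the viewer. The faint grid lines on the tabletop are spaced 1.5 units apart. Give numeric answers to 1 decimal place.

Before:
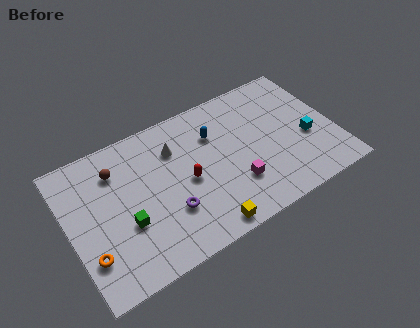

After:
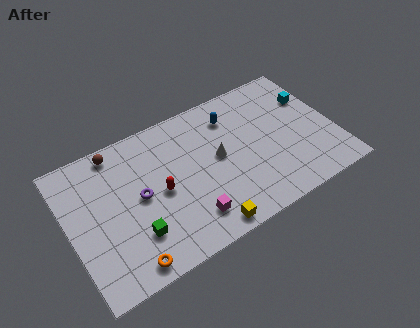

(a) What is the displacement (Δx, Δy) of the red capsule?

(-1.6, 0.1)

From the two frames, the red capsule sits at roughly (7.0, 4.3) before and (5.4, 4.4) after.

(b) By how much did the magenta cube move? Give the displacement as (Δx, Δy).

(-2.9, -0.8)

The magenta cube started near (9.7, 2.7) and ended near (6.8, 1.9).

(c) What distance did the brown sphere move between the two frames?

1.2

The brown sphere was near (3.1, 7.0) before and (3.3, 8.2) after, so it travelled √(0.2² + 1.2²) ≈ 1.2 units.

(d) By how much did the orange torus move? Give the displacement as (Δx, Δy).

(2.0, -1.5)

The orange torus started near (0.9, 2.5) and ended near (2.9, 1.0).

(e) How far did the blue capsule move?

1.4

The blue capsule was near (9.0, 6.5) before and (10.2, 7.2) after, so it travelled √(1.2² + 0.7²) ≈ 1.4 units.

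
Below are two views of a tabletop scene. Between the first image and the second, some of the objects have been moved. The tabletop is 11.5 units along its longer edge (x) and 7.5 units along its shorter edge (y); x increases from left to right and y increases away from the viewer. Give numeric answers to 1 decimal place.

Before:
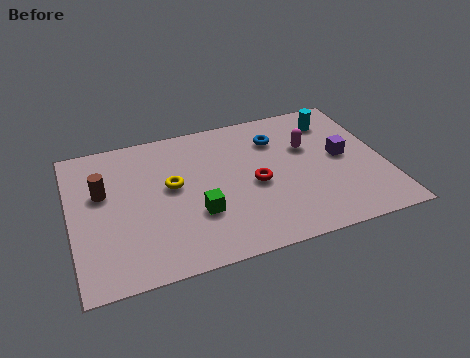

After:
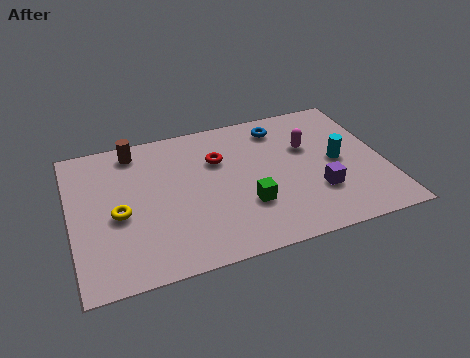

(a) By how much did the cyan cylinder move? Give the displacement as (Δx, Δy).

(-0.1, -2.3)

The cyan cylinder started near (9.9, 6.0) and ended near (9.8, 3.7).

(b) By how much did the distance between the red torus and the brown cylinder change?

-2.3

The distance was about 5.6 in the first image and 3.3 in the second, so they moved 2.3 units closer together.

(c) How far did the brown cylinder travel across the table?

2.3

The brown cylinder moved from about (1.2, 4.6) to (2.5, 6.5), a distance of √(1.3² + 1.9²) ≈ 2.3.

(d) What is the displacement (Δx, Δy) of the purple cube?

(-1.1, -1.6)

The purple cube started near (10.0, 3.9) and ended near (8.9, 2.3).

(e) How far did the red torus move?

2.1

The red torus was near (6.7, 3.4) before and (5.5, 5.1) after, so it travelled √(1.2² + 1.7²) ≈ 2.1 units.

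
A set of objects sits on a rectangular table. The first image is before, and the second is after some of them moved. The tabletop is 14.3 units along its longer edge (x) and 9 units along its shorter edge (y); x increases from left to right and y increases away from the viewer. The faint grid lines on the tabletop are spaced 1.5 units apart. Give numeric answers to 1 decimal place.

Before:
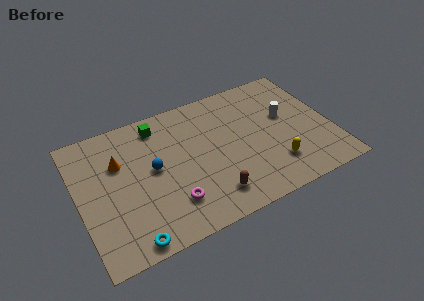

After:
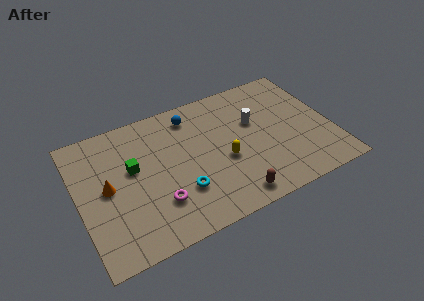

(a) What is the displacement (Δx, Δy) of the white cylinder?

(-1.8, 0.3)

From the two frames, the white cylinder sits at roughly (11.9, 5.3) before and (10.1, 5.6) after.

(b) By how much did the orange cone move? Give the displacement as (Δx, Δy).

(-0.8, -1.4)

From the two frames, the orange cone sits at roughly (2.4, 6.0) before and (1.6, 4.6) after.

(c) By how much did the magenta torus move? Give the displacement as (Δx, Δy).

(-0.7, 0.3)

The magenta torus started near (4.9, 2.2) and ended near (4.2, 2.5).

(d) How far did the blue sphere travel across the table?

3.7

The blue sphere moved from about (4.2, 4.8) to (6.7, 7.5), a distance of √(2.5² + 2.7²) ≈ 3.7.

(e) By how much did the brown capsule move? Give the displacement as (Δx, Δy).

(1.1, -0.6)

From the two frames, the brown capsule sits at roughly (7.1, 1.7) before and (8.2, 1.1) after.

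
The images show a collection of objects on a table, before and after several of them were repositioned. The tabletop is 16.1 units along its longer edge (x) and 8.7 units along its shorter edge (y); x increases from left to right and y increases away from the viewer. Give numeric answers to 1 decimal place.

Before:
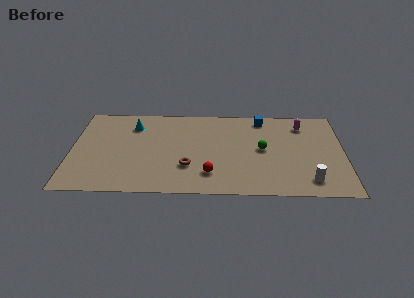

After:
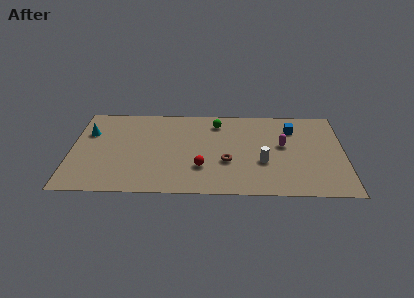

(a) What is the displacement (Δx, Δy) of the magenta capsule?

(-1.2, -2.1)

The magenta capsule started near (13.7, 7.0) and ended near (12.5, 4.9).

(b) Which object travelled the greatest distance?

the green sphere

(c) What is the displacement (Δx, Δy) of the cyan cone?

(-2.6, -0.8)

The cyan cone was at about (3.6, 6.7) and moved to about (1.0, 5.9).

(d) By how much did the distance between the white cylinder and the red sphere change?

-2.2

Before: roughly 5.8 units apart; after: 3.6. That's 2.2 units closer together.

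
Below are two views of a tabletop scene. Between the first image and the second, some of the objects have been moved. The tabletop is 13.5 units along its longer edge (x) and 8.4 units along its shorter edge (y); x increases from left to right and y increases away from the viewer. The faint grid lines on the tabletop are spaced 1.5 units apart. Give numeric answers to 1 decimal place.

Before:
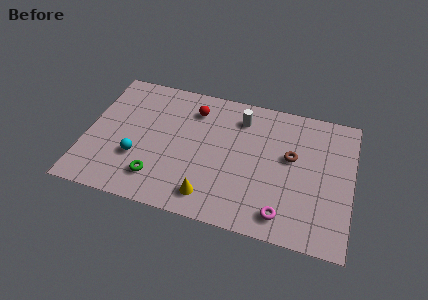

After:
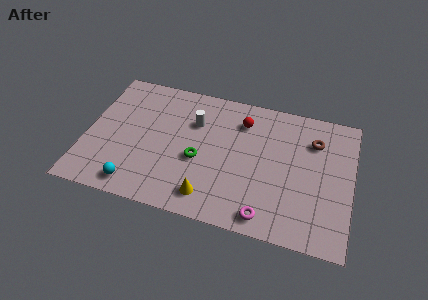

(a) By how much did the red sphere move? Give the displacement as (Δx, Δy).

(2.5, -0.1)

From the two frames, the red sphere sits at roughly (5.3, 6.6) before and (7.8, 6.5) after.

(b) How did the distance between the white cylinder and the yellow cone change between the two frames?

-0.9

The distance was about 5.4 in the first image and 4.5 in the second, so they moved 0.9 units closer together.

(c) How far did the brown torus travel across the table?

1.7

The brown torus moved from about (10.4, 4.9) to (11.5, 6.2), a distance of √(1.1² + 1.3²) ≈ 1.7.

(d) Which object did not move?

the yellow cone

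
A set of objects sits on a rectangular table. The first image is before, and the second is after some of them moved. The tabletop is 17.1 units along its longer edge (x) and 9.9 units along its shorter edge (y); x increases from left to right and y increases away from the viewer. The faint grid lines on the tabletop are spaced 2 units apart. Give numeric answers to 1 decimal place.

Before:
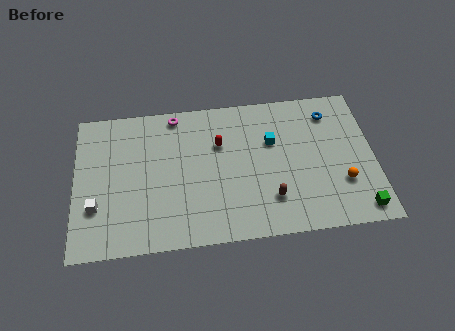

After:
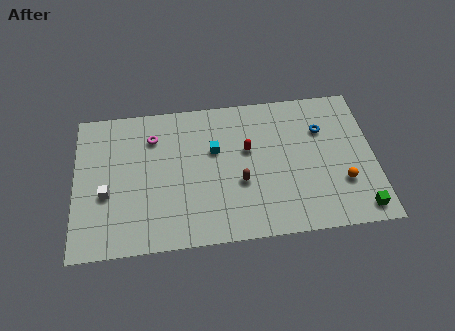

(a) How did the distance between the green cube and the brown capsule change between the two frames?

+2.0

The distance was about 5.2 in the first image and 7.2 in the second, so they moved 2.0 units further apart.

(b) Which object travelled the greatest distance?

the cyan cube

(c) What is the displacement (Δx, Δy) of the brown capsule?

(-1.7, 1.3)

The brown capsule started near (11.1, 2.5) and ended near (9.4, 3.8).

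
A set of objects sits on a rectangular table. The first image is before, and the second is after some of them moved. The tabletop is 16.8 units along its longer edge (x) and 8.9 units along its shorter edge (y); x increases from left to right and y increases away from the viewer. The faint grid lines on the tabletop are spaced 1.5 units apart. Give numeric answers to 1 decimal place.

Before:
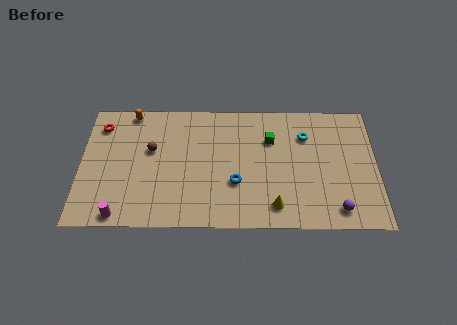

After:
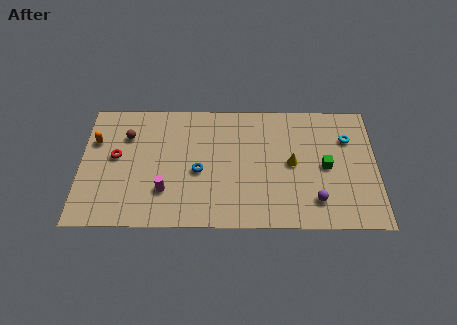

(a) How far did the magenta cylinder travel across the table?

3.0

The magenta cylinder was near (2.3, 0.8) before and (4.8, 2.5) after, so it travelled √(2.5² + 1.7²) ≈ 3.0 units.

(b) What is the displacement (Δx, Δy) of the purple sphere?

(-1.2, 0.6)

From the two frames, the purple sphere sits at roughly (14.5, 1.3) before and (13.3, 1.9) after.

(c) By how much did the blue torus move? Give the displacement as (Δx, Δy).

(-2.1, 0.8)

The blue torus started near (8.8, 3.1) and ended near (6.7, 3.9).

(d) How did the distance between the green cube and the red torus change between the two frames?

+2.2

They were about 9.7 units apart before and 11.9 after — 2.2 units further apart.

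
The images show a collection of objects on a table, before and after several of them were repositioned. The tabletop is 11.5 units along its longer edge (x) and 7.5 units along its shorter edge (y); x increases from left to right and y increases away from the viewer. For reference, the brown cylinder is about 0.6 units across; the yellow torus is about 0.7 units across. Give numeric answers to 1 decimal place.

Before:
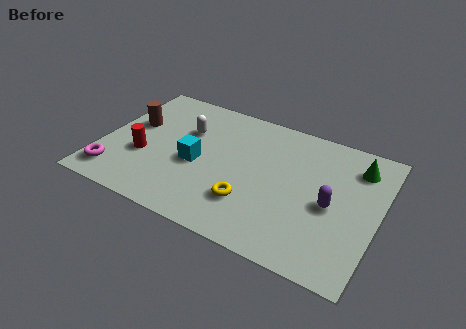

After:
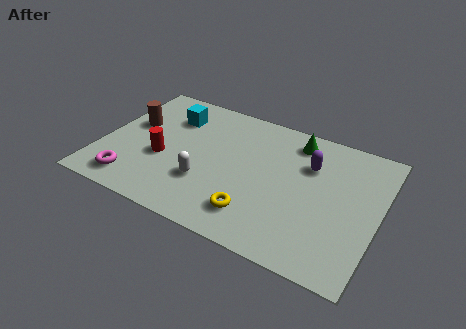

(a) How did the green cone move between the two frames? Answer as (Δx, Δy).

(-2.6, 0.4)

From the two frames, the green cone sits at roughly (10.4, 5.9) before and (7.8, 6.3) after.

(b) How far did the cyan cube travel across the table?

2.7

The cyan cube moved from about (4.0, 3.3) to (2.6, 5.6), a distance of √(1.4² + 2.3²) ≈ 2.7.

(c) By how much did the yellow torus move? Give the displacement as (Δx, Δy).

(0.3, -0.5)

From the two frames, the yellow torus sits at roughly (6.4, 2.1) before and (6.7, 1.6) after.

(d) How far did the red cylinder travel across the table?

0.8

From (1.8, 2.8) to (2.6, 3.0), the red cylinder covered √(0.8² + 0.2²) ≈ 0.8 units.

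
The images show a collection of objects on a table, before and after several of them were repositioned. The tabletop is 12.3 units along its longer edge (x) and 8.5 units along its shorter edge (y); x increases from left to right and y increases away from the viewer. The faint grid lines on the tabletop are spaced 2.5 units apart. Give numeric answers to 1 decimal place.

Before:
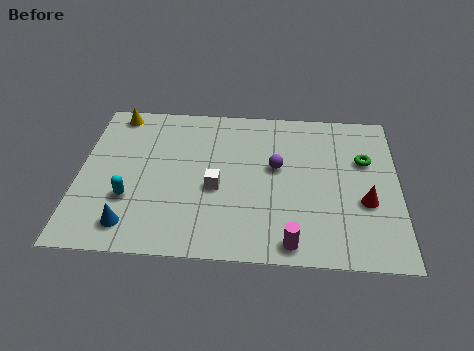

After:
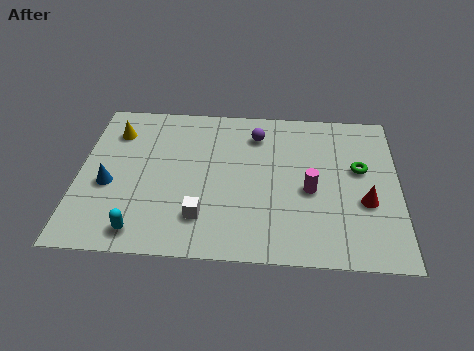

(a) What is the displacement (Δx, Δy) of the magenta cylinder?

(0.7, 2.8)

The magenta cylinder started near (8.2, 0.9) and ended near (8.9, 3.7).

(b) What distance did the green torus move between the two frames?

0.5

The green torus moved from about (11.0, 5.5) to (10.8, 5.0), a distance of √(0.2² + 0.5²) ≈ 0.5.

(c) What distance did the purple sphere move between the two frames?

2.0

From (7.6, 4.9) to (6.8, 6.7), the purple sphere covered √(0.8² + 1.8²) ≈ 2.0 units.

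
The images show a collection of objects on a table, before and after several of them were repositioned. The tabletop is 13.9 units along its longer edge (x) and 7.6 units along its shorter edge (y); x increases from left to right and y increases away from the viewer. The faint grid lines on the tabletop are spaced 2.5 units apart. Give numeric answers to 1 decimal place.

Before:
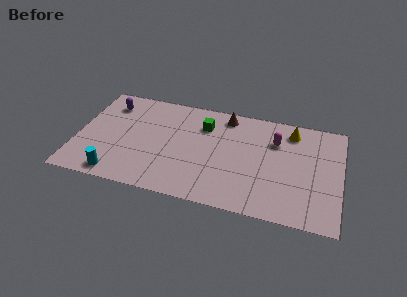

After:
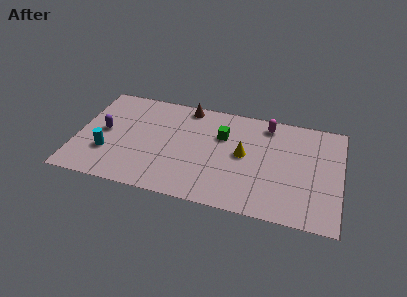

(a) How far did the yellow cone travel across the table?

3.3

The yellow cone moved from about (11.2, 6.3) to (8.8, 4.0), a distance of √(2.4² + 2.3²) ≈ 3.3.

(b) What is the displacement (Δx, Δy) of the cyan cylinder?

(-0.6, 1.5)

From the two frames, the cyan cylinder sits at roughly (2.3, 0.9) before and (1.7, 2.4) after.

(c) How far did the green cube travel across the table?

1.1

From (6.6, 5.6) to (7.6, 5.1), the green cube covered √(1.0² + 0.5²) ≈ 1.1 units.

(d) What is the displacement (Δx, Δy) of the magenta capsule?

(-0.5, 1.1)

The magenta capsule was at about (10.4, 5.4) and moved to about (9.9, 6.5).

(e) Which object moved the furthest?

the yellow cone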